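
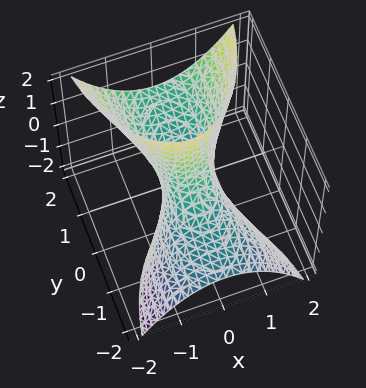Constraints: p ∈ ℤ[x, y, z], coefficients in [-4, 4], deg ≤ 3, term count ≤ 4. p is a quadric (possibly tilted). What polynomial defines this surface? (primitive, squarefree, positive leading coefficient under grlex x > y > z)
First, deg p = 2. A generic line meets the surface in up to 2 points.
Next, checking where it meets the axes: among the integer gridlines, it crosses the y-axis at y ∈ {-1, 1}; no z-intercept at any integer in the box.
Finally, together with the visible shape, these determine p as stated.

3*x^2 + y^2 - 3*y*z - 1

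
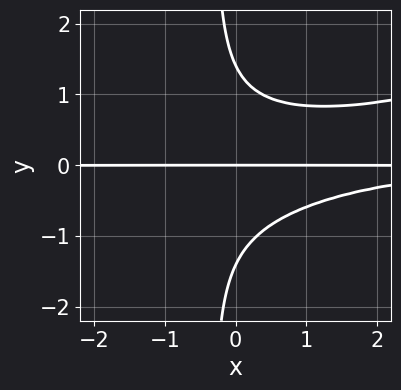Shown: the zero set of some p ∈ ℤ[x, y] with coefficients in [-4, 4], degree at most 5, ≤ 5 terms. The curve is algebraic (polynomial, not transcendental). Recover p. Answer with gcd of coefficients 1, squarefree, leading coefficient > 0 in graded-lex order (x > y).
x^2*y^2 - 3*x*y^3 - y^3 + 2*y

First, degree: a generic line meets the curve in up to 4 points, so deg p = 4.
Next, reading off the gridlines: it meets the y-axis at y = 0 (among the integer gridlines); every point of the x-axis in the box is on the curve.
Finally, putting this together gives p.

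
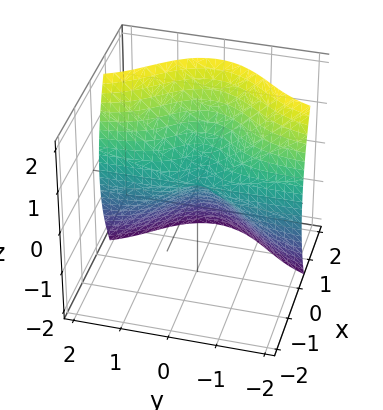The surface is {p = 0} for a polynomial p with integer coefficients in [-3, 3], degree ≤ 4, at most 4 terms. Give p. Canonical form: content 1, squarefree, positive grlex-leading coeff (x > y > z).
1. Degree: the shape is more complex than any degree-2 surface, so deg p = 3.
2. Reading off the gridlines: one z-axis crossing is at z = 0; one x-axis crossing is at x = 0; the visible y-axis segment lies entirely on the surface.
3. These observations pin down the coefficients.

x^3 + 2*x*y^2 - z^2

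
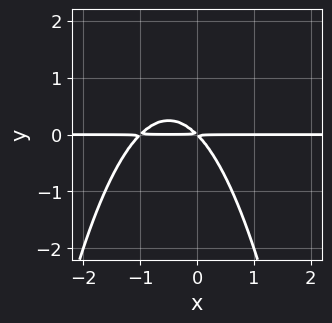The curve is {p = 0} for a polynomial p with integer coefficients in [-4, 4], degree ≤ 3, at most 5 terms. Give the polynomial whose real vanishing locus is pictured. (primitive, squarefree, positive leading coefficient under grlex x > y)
First, deg p = 3. A generic line meets the curve in up to 3 points.
Next, reading off the gridlines: every point of the x-axis in the box is on the curve.
Finally, together with the visible shape, these determine p as stated.

x^2*y + x*y + y^2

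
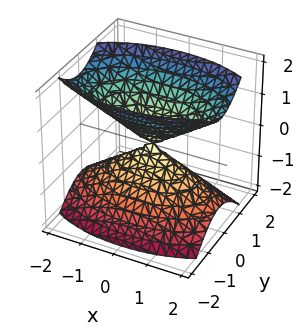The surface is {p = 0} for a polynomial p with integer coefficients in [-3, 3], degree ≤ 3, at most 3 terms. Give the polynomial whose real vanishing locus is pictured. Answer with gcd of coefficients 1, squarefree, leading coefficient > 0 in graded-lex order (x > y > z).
x^2 + 3*y^2 - 2*z^2

I count 2 distinct pieces.
Degree: two nappes meeting at a single point; a quadric, so deg p = 2.
Symmetries: mirror symmetry x ↦ −x ⇒ only even powers of x; the y ↦ −y reflection is a symmetry, so y appears only in even powers; it's symmetric under z → −z, forcing even powers of z.
Against the integer gridlines: it crosses the y-axis at the gridline y = 0; one x-axis crossing is at x = 0.
Putting this together gives p.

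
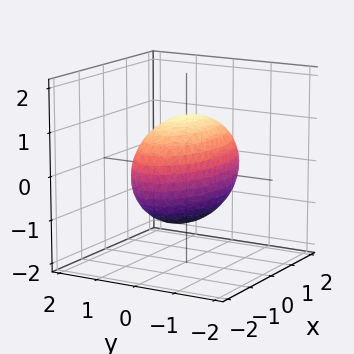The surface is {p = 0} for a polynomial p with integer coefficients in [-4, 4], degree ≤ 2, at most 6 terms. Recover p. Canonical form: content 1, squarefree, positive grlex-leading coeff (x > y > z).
x^2 + 3*y^2 + 2*z^2 - 3

1. The degree is 2 — bounded and convex; a quadric.
2. Symmetries: mirror symmetry z ↦ −z ⇒ only even powers of z; it's symmetric under x → −x, forcing even powers of x; the y ↦ −y reflection is a symmetry, so y appears only in even powers.
3. Against the integer gridlines: the y-axis gridline crossings are at y ∈ {-1, 1}.
4. These observations pin down the coefficients.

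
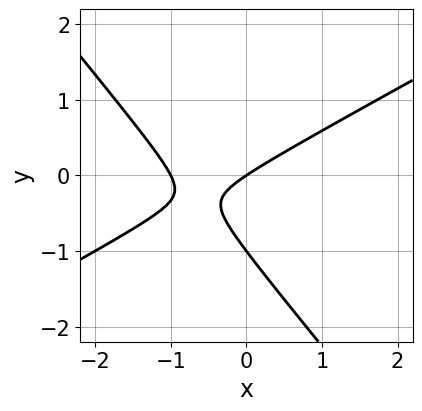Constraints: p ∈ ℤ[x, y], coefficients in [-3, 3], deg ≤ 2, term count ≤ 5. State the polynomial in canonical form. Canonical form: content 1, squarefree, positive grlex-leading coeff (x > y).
2*x^2 - 2*x*y - 3*y^2 + 2*x - 3*y

The degree is 2 — no degree-1 curve has this shape.
Against the integer gridlines: among the integer gridlines, it crosses the x-axis at x ∈ {-1, 0}; the y-axis gridline crossings are at y ∈ {-1, 0}.
Solving for integer coefficients yields p as stated.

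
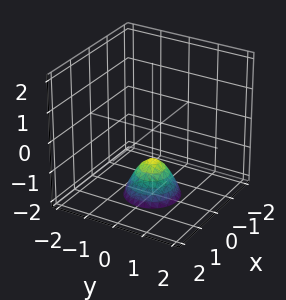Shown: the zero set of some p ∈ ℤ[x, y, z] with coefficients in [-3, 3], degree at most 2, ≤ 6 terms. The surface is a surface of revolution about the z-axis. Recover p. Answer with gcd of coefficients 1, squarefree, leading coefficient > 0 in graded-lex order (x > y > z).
3*x^2 + 3*y^2 + 2*z + 2

(a) The degree is 2 — no degree-1 surface has this shape.
(b) Symmetry: every cross-section ⟂ z is a circle, so x, y appear only via x² + y².
(c) From the axis intercepts and sections: a circular section at z = -2 has radius between 0 and 1; it misses every integer gridline on the y-axis; the surface avoids every integer x-axis point in the box; one z-axis crossing is at z = -1.
(d) Solving for integer coefficients yields p as stated.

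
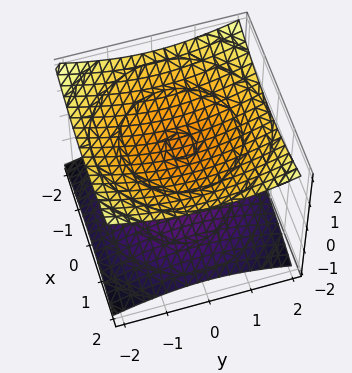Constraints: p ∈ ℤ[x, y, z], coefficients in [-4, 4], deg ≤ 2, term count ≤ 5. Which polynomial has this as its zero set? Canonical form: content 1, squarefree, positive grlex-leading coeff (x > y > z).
x^2 + y^2 - 3*z^2 + 3

1. The picture has 2 separate pieces.
2. deg p = 2.
3. Symmetries: the surface is invariant under rotation about z: p = q(x² + y², z); the z ↦ −z reflection is a symmetry, so z appears only in even powers.
4. Observable constraints: the z-axis gridline crossings are at z ∈ {-1, 1}; no x-intercept at any integer in the box.
5. Solving for integer coefficients yields p as stated.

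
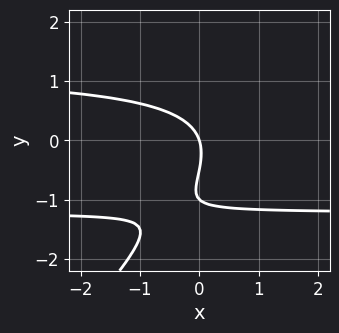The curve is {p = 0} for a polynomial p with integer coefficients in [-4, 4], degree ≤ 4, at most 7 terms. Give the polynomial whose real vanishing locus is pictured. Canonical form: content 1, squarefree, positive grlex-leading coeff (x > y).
2*x*y^2 - 2*y^3 - 3*y^2 - 3*x - y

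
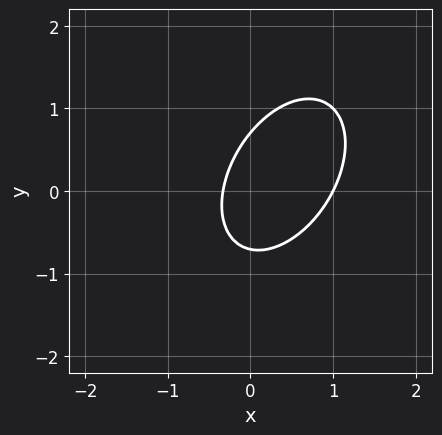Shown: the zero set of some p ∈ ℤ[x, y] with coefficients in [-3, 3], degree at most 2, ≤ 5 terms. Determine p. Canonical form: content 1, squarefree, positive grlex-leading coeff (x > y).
(a) deg p = 2. The shape is more complex than any degree-1 curve.
(b) Checking where it meets the axes: one x-axis crossing is at x = 1.
(c) The integer polynomial consistent with all of this is the stated p.

3*x^2 - 2*x*y + 2*y^2 - 2*x - 1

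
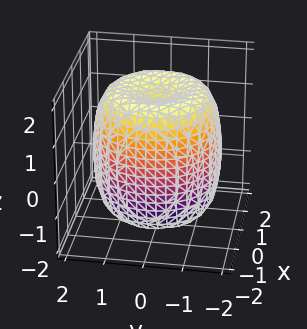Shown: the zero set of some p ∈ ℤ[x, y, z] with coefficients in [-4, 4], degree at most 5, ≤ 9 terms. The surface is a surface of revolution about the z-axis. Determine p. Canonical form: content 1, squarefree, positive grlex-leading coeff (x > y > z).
x^4 + 2*x^2*y^2 + y^4 - 2*x^2 - 2*y^2 + z^2 - 2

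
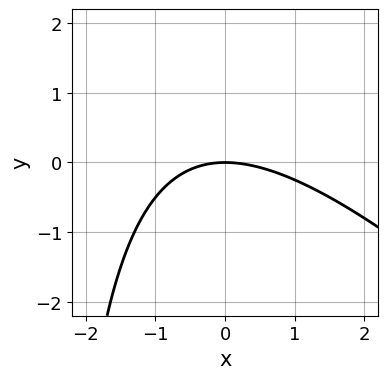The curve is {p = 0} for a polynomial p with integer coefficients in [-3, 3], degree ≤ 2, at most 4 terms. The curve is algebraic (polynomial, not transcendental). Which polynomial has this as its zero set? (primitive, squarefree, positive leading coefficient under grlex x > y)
(a) deg p = 2. No degree-1 curve has this shape.
(b) Reading off the gridlines: it crosses the x-axis at the gridline x = 0; one y-axis crossing is at y = 0.
(c) Putting this together gives p.

x^2 + x*y + 3*y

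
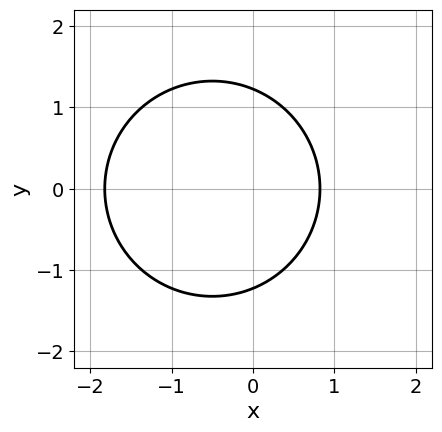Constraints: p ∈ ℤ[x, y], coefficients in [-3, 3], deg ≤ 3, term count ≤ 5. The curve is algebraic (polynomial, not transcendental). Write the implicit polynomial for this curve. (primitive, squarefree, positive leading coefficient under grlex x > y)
2*x^2 + 2*y^2 + 2*x - 3

First, deg p = 2. The shape is more complex than any degree-1 curve.
Next, symmetries: the y ↦ −y reflection is a symmetry, so y appears only in even powers.
Finally, these observations pin down the coefficients.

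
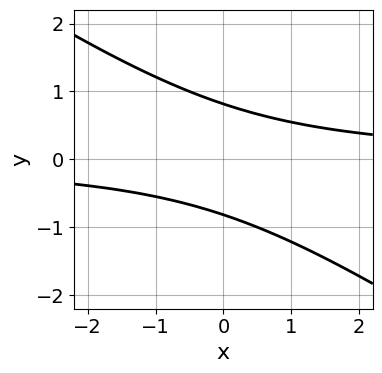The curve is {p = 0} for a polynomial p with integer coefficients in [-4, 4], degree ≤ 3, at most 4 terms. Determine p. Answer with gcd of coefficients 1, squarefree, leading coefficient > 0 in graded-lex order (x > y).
2*x*y + 3*y^2 - 2

The degree is 2 — the shape is more complex than any degree-1 curve.
From the visible intercepts: it misses every integer gridline on the x-axis.
Assembling these constraints gives the stated polynomial.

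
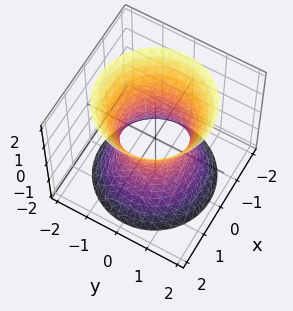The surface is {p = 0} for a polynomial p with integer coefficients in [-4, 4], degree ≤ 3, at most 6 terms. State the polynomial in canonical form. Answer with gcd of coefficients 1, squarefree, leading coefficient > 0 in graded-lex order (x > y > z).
2*x^2 + 2*y^2 - z^2 - 2

(a) deg p = 2. One connected sheet with a waist; a quadric.
(b) Symmetries: rotational symmetry about the z-axis ⇒ p depends on x, y only through x² + y²; it's symmetric under z → −z, forcing even powers of z.
(c) Against the integer gridlines: it misses every integer gridline on the z-axis; the y-axis gridline crossings are at y ∈ {-1, 1}; a circular section at z = 1 has radius between 1 and 2.
(d) Matching integer coefficients to the picture gives p. Check: (-1, 0, 0) on the x-axis lies on the surface, and p(-1, 0, 0) = 0. ✓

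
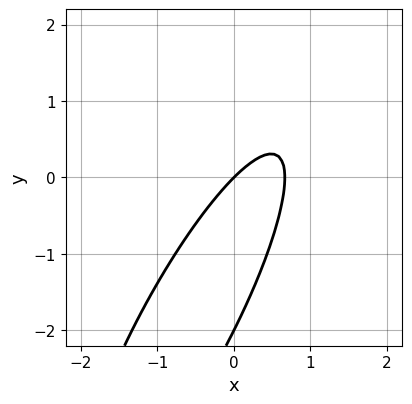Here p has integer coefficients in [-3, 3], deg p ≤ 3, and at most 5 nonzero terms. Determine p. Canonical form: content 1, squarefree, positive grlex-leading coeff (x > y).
deg p = 2. No degree-1 curve has this shape.
From the axis intercepts and sections: among the integer gridlines, it crosses the y-axis at y ∈ {-2, 0}; it crosses the x-axis at the gridline x = 0.
Fitting integer coefficients to these (and the overall shape) gives p.

3*x^2 - 3*x*y + y^2 - 2*x + 2*y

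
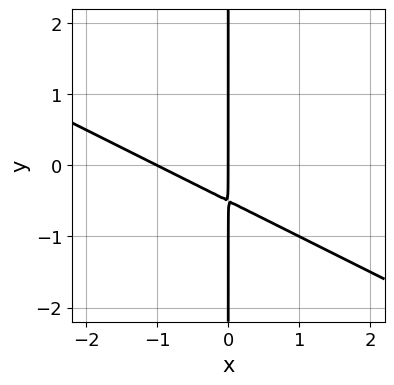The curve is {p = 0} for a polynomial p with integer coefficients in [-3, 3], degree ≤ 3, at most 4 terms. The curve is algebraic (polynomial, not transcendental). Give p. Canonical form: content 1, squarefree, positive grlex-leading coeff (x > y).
deg p = 2.
Checking where it meets the axes: every point of the y-axis in the box is on the curve; the x-axis gridline crossings are at x ∈ {-1, 0}.
Fitting integer coefficients to these (and the overall shape) gives p.

x^2 + 2*x*y + x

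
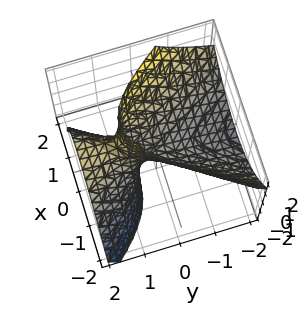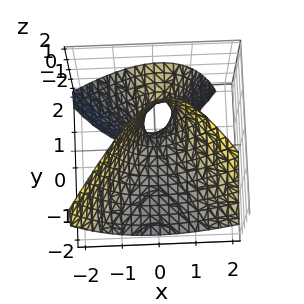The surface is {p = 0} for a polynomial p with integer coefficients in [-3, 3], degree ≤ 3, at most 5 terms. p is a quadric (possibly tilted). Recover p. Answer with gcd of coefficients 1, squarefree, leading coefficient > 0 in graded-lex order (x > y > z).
deg p = 2.
Observable constraints: it meets the z-axis at z = 0 (among the integer gridlines); it crosses the x-axis at the gridline x = 0; one y-axis crossing is at y = 0.
Fitting integer coefficients to these (and the overall shape) gives p.

3*x^2 - x*z - y^2 + 3*y*z - 2*z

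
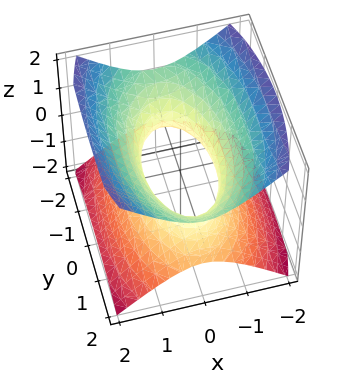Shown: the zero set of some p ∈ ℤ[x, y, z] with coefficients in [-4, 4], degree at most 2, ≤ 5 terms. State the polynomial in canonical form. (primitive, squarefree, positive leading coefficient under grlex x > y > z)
First, deg p = 2. An hourglass — one-sheet hyperboloid; a quadric.
Then, symmetries: the y ↦ −y reflection is a symmetry, so y appears only in even powers; it's symmetric under z → −z, forcing even powers of z; mirror symmetry x ↦ −x ⇒ only even powers of x.
Then, reading off the gridlines: the surface avoids every integer z-axis point in the box.
Finally, these observations pin down the coefficients.

3*x^2 + y^2 - 3*z^2 - 2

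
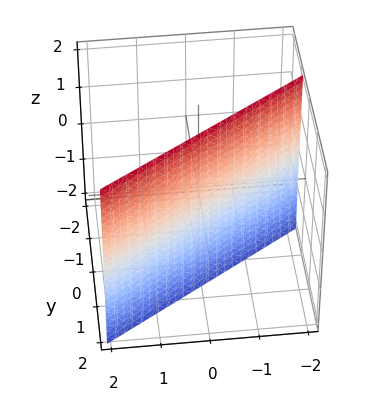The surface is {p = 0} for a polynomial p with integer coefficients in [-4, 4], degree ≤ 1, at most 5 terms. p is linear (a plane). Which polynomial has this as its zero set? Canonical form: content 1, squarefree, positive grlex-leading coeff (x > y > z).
(a) Degree: the surface is flat (a plane), so deg p = 1.
(b) Against the integer gridlines: the surface avoids every integer z-axis point in the box; it meets the x-axis at x = -1 (among the integer gridlines).
(c) Assembling these constraints gives the stated polynomial.

2*x - 3*y + 2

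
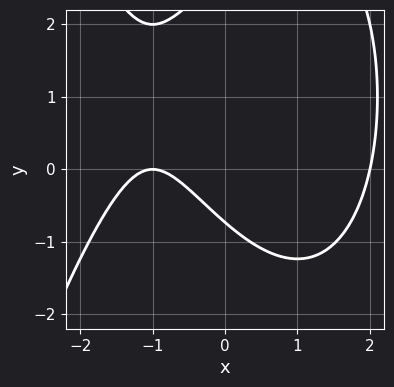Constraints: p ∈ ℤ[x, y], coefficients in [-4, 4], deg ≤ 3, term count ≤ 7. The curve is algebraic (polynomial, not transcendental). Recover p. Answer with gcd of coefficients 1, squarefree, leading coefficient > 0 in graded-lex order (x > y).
1. The degree is 3 — no degree-2 curve has this shape.
2. From the visible intercepts: among the integer gridlines, it crosses the x-axis at x ∈ {-1, 2}.
3. Fitting integer coefficients to these (and the overall shape) gives p.

x^3 + y^2 - 3*x - 2*y - 2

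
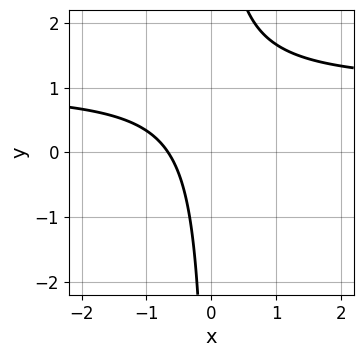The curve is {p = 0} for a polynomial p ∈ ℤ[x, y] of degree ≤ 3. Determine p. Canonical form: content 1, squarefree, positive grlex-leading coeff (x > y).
deg p = 2.
From the axis intercepts and sections: it misses every integer gridline on the y-axis.
Fitting integer coefficients to these (and the overall shape) gives p.

3*x*y - 3*x - 2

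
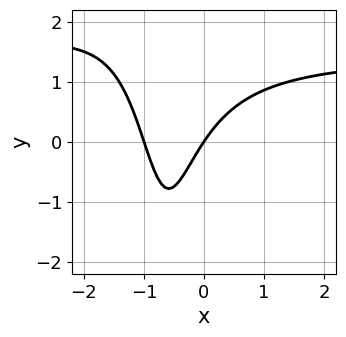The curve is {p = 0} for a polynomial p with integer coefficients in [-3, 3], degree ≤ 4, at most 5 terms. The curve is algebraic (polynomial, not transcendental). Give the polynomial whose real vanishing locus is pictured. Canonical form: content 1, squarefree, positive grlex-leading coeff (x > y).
1. The degree is 3 — the shape is more complex than any degree-2 curve.
2. Reading off the gridlines: one y-axis crossing is at y = 0; the x-axis gridline crossings are at x ∈ {-1, 0}.
3. Solving for integer coefficients yields p as stated.

2*x^2*y - 3*x^2 + 3*x*y - 3*x + 2*y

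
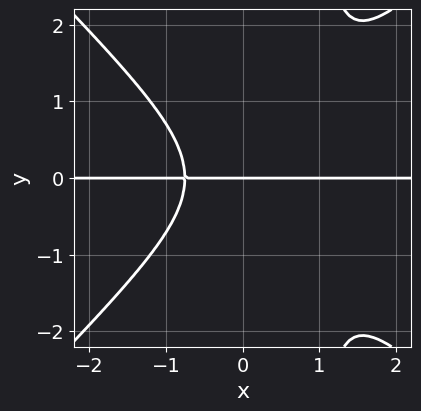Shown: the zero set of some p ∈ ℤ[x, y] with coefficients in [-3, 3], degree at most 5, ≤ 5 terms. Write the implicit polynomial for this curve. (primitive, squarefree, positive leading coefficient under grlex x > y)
x^3*y - x*y^3 - x^2*y + y^3 + y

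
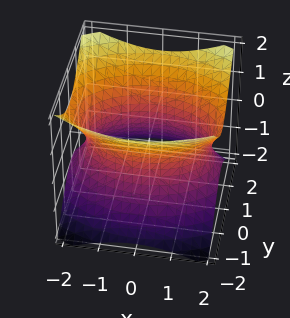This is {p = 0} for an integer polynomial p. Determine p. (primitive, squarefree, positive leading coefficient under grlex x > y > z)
x^2 + 2*y^2 - 2*z^2 - 3

The degree is 2 — one connected sheet with a waist; a quadric.
Symmetries: the z ↦ −z reflection is a symmetry, so z appears only in even powers; the x ↦ −x reflection is a symmetry, so x appears only in even powers; it's symmetric under y → −y, forcing even powers of y.
From the visible intercepts: the surface avoids every integer z-axis point in the box.
Solving for integer coefficients yields p as stated.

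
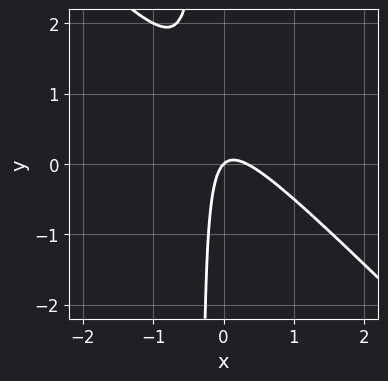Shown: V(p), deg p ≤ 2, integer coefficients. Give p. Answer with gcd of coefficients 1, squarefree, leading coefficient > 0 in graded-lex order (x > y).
(a) Degree: a generic line meets the curve in up to 2 points, so deg p = 2.
(b) From the visible intercepts: it meets the x-axis at x = 0 (among the integer gridlines); one y-axis crossing is at y = 0.
(c) Solving for integer coefficients yields p as stated.

3*x^2 + 3*x*y - x + y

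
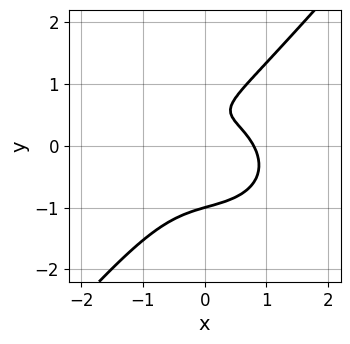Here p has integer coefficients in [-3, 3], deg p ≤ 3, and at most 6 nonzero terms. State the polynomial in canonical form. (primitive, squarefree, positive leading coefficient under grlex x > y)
deg p = 3. No degree-2 curve has this shape.
Observable constraints: one y-axis crossing is at y = -1.
Putting this together gives p.

2*x^3 + 2*x*y^2 - 3*y^3 + 2*y - 1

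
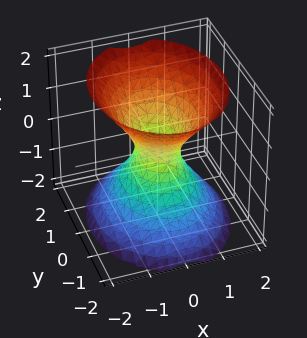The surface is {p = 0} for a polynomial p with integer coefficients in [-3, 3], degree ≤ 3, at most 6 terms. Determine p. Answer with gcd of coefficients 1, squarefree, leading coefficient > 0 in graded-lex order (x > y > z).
(a) Degree: an hourglass — one-sheet hyperboloid; a quadric, so deg p = 2.
(b) Symmetries: it's symmetric under y → −y, forcing even powers of y; it's symmetric under z → −z, forcing even powers of z; the x ↦ −x reflection is a symmetry, so x appears only in even powers.
(c) Checking where it meets the axes: no z-intercept at any integer in the box.
(d) Fitting integer coefficients to these (and the overall shape) gives p.

3*x^2 + 2*y^2 - 2*z^2 - 1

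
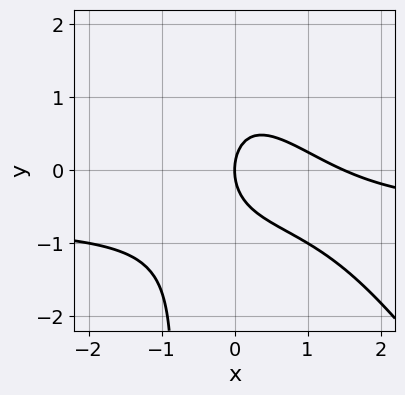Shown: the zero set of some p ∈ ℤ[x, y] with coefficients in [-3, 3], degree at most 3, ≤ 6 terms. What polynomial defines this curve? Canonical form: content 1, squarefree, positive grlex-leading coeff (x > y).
3*x^2*y + 2*x*y^2 + 2*x^2 + 2*y^2 - 3*x

1. deg p = 3. A generic line meets the curve in up to 3 points.
2. Observable constraints: one y-axis crossing is at y = 0; it crosses the x-axis at the gridline x = 0.
3. Assembling these constraints gives the stated polynomial.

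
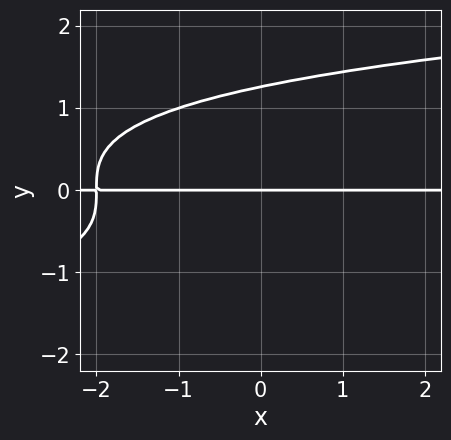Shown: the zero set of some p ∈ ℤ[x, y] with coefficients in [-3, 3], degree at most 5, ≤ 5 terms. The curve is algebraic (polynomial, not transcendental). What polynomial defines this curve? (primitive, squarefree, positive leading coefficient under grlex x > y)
1. Degree: a generic line meets the curve in up to 4 points, so deg p = 4.
2. Checking where it meets the axes: every point of the x-axis in the box is on the curve; one y-axis crossing is at y = 0.
3. Matching integer coefficients to the picture gives p.

y^4 - x*y - 2*y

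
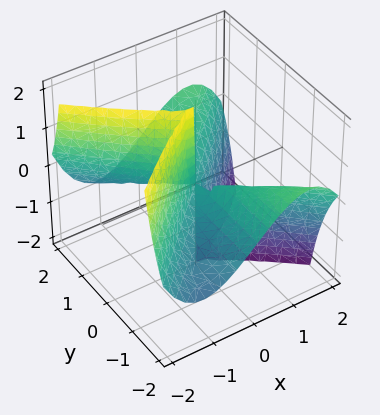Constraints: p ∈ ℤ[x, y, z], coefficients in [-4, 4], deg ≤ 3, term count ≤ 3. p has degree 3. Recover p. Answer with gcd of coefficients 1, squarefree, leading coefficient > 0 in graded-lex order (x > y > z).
(a) The degree is 3 — no degree-2 surface has this shape.
(b) From the axis intercepts and sections: the visible z-axis segment lies entirely on the surface; every point of the y-axis in the box is on the surface; one x-axis crossing is at x = 0.
(c) Solving for integer coefficients yields p as stated.

x^3 - x*y^2 + y^2*z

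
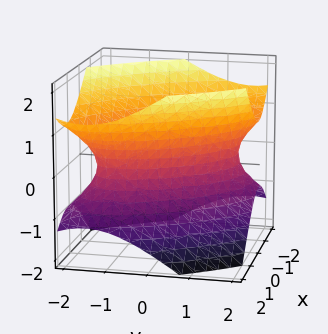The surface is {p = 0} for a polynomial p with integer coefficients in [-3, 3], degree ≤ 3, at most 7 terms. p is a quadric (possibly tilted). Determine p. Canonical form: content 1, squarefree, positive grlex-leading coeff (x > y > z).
3*x^2 + 3*x*y + 2*y^2 - 3*z^2 - 3

deg p = 2. No degree-1 surface has this shape.
Against the integer gridlines: the surface avoids every integer z-axis point in the box; the x-axis gridline crossings are at x ∈ {-1, 1}.
The integer polynomial consistent with all of this is the stated p.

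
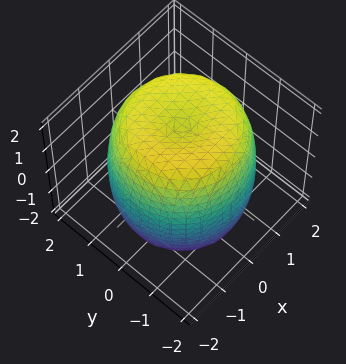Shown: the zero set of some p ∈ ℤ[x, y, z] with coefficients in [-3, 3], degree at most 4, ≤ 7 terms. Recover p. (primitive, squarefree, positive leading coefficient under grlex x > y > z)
1. Degree: no degree-3 surface has this shape, so deg p = 4.
2. Symmetries: rotational symmetry about the z-axis ⇒ p depends on x, y only through x² + y².
3. Checking where it meets the axes: a circular section at z = 1 has radius between 1 and 2.
4. These observations pin down the coefficients.

x^4 + 2*x^2*y^2 + y^4 - 2*x^2 - 2*y^2 + z^2 - 3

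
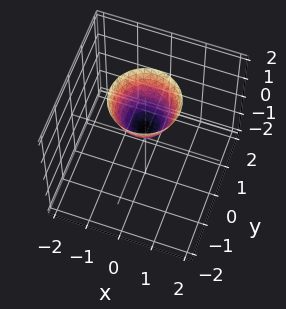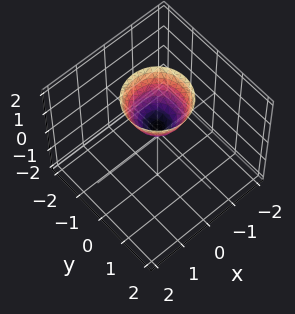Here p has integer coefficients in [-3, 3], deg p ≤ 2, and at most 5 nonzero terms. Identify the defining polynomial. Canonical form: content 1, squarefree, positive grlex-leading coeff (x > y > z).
(a) deg p = 2. The shape is more complex than any degree-1 surface.
(b) Symmetry: every cross-section ⟂ z is a circle, so x, y appear only via x² + y².
(c) From the axis intercepts and sections: a circular section at z = 1 has radius between 0 and 1; no y-intercept at any integer in the box; it misses every integer gridline on the x-axis.
(d) Fitting integer coefficients to these (and the overall shape) gives p.

3*x^2 + 3*y^2 - 2*z + 1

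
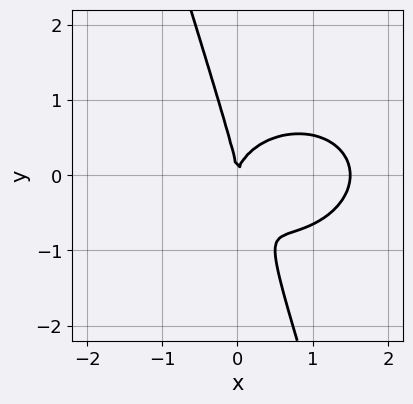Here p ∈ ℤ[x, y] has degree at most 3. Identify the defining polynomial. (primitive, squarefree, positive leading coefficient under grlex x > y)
1. deg p = 3.
2. From the axis intercepts and sections: it crosses the y-axis at the gridline y = 0; it meets the x-axis at x = 0 (among the integer gridlines).
3. Fitting integer coefficients to these (and the overall shape) gives p.

2*x^3 + 3*x*y^2 + y^3 - 3*x^2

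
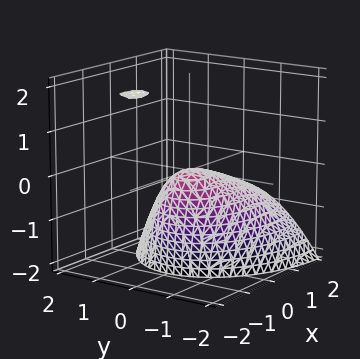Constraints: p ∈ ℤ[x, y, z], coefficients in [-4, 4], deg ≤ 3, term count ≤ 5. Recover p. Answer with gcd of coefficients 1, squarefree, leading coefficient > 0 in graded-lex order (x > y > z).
x^2 + 2*x*z + 2*y^2 + 2*z

1. Degree: the shape is more complex than any degree-1 surface, so deg p = 2.
2. From the axis intercepts and sections: it meets the y-axis at y = 0 (among the integer gridlines); it meets the z-axis at z = 0 (among the integer gridlines); one x-axis crossing is at x = 0.
3. Matching integer coefficients to the picture gives p.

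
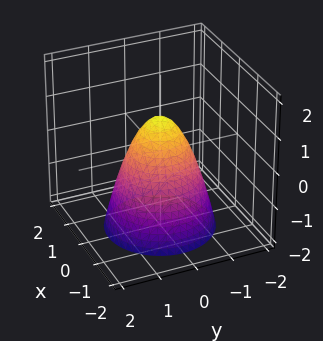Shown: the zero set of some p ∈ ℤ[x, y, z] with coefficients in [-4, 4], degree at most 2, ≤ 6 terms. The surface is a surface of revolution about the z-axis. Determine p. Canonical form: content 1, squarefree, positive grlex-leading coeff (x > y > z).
3*x^2 + 3*y^2 + 2*z - 2

1. deg p = 2. No degree-1 surface has this shape.
2. By symmetry, every cross-section ⟂ z is a circle, so x, y appear only via x² + y².
3. Observable constraints: a circular section at z = -1 has radius between 1 and 2; it meets the z-axis at z = 1 (among the integer gridlines).
4. Together with the visible shape, these determine p as stated.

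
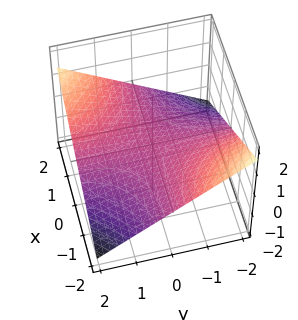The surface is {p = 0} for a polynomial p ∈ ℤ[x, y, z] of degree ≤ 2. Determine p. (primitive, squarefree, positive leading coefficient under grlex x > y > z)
First, deg p = 2. A hyperbolic paraboloid; a quadric.
Next, checking where it meets the axes: every point of the y-axis in the box is on the surface; one z-axis crossing is at z = 0.
Finally, putting this together gives p. Check: (2, 0, 0) on the x-axis lies on the surface, and p(2, 0, 0) = 0. ✓

x*y - 3*z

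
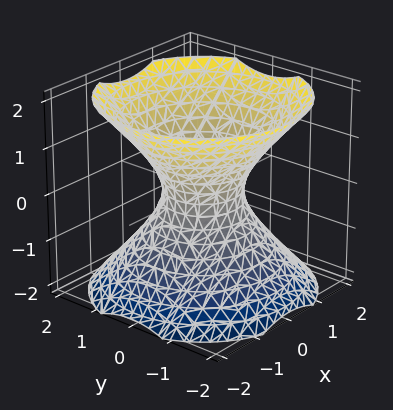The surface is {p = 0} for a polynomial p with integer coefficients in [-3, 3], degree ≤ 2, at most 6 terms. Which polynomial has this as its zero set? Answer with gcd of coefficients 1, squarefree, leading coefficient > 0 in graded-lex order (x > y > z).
3*x^2 + 3*y^2 - 3*z^2 - 2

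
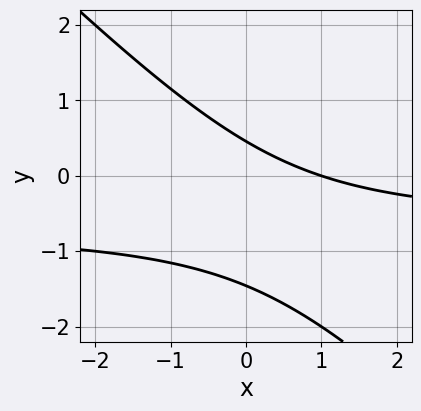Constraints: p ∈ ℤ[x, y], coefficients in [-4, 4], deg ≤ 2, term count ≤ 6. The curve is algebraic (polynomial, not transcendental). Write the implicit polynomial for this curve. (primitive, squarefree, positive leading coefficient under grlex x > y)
deg p = 2.
From the axis intercepts and sections: one x-axis crossing is at x = 1.
Matching integer coefficients to the picture gives p.

3*x*y + 3*y^2 + 2*x + 3*y - 2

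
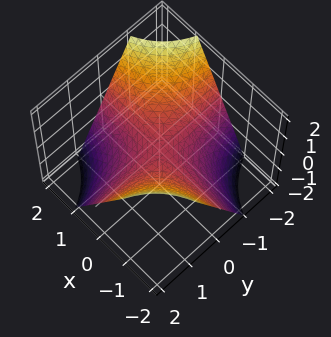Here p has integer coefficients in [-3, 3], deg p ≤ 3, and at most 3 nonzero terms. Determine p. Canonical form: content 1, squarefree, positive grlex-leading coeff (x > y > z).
First, degree: a saddle surface; a quadric, so deg p = 2.
Next, observable constraints: every point of the y-axis in the box is on the surface; every point of the x-axis in the box is on the surface; it meets the z-axis at z = 0 (among the integer gridlines).
Finally, putting this together gives p.

x*y + z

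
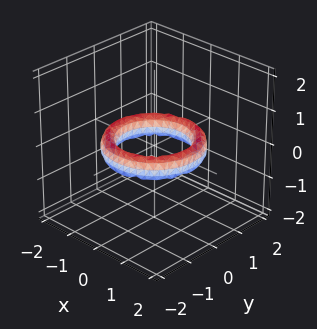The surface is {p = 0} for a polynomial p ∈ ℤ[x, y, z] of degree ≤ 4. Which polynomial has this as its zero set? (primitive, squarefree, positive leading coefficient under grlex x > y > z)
x^4 + 2*x^2*y^2 + y^4 - 3*x^2 - 3*y^2 + 2*z^2 + 2

The degree is 4 — a generic line meets the surface in up to 4 points.
Symmetries: rotational symmetry about the z-axis ⇒ p depends on x, y only through x² + y².
Observable constraints: the x-axis gridline crossings are at x ∈ {-1, 1}; the y-axis gridline crossings are at y ∈ {-1, 1}.
Fitting integer coefficients to these (and the overall shape) gives p.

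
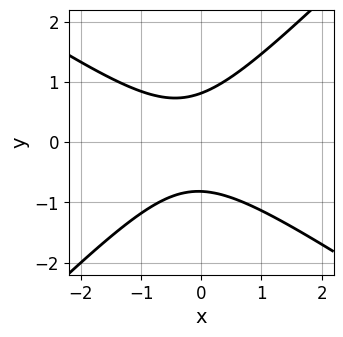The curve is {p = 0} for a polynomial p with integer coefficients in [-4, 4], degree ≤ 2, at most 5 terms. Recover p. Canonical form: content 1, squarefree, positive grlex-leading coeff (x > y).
First, deg p = 2.
Then, from the axis intercepts and sections: the curve avoids every integer x-axis point in the box.
Finally, solving for integer coefficients yields p as stated.

2*x^2 + x*y - 3*y^2 + x + 2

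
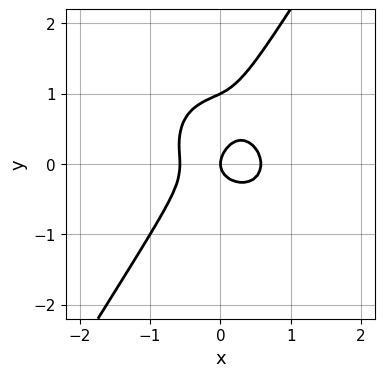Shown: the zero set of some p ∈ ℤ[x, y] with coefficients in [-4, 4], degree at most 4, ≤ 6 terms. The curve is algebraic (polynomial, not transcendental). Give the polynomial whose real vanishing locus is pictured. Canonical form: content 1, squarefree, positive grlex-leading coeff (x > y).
3*x^3 + 2*x*y^2 - 2*y^3 + 2*y^2 - x

(a) deg p = 3. No degree-2 curve has this shape.
(b) From the axis intercepts and sections: one x-axis crossing is at x = 0; among the integer gridlines, it crosses the y-axis at y ∈ {0, 1}.
(c) Matching integer coefficients to the picture gives p.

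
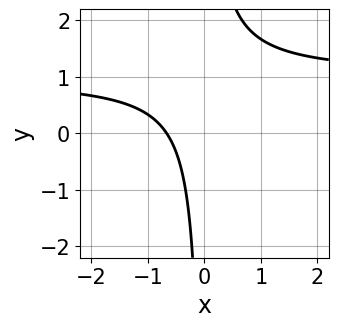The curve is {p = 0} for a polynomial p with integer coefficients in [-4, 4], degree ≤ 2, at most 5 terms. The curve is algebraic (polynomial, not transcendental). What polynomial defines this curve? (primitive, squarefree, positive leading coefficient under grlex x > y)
(a) The degree is 2 — no degree-1 curve has this shape.
(b) Against the integer gridlines: no y-intercept at any integer in the box.
(c) These observations pin down the coefficients.

3*x*y - 3*x - 2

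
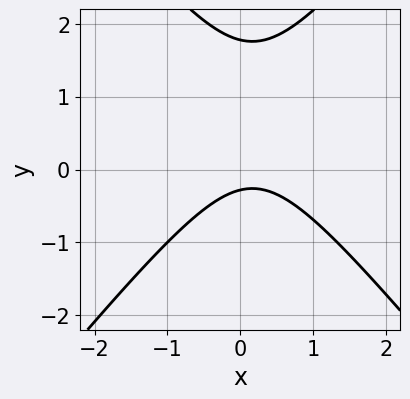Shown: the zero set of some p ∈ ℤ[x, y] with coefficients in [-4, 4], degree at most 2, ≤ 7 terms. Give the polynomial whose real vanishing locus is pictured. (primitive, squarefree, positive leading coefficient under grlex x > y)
3*x^2 - 2*y^2 - x + 3*y + 1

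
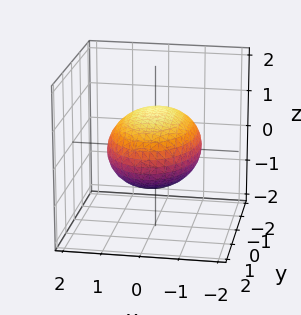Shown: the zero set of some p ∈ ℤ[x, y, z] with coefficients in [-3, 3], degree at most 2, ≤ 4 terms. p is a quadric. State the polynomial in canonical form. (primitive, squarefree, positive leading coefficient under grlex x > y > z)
2*x^2 + y^2 + 3*z^2 - 3

1. Degree: bounded and convex; a quadric, so deg p = 2.
2. Symmetries: it's symmetric under z → −z, forcing even powers of z; it's symmetric under x → −x, forcing even powers of x; mirror symmetry y ↦ −y ⇒ only even powers of y.
3. From the visible intercepts: among the integer gridlines, it crosses the z-axis at z ∈ {-1, 1}.
4. These observations pin down the coefficients.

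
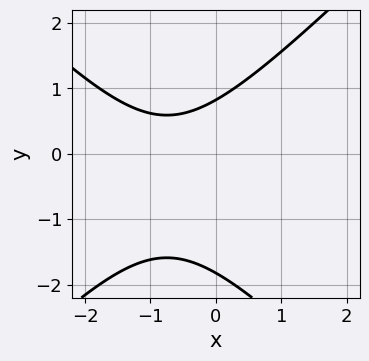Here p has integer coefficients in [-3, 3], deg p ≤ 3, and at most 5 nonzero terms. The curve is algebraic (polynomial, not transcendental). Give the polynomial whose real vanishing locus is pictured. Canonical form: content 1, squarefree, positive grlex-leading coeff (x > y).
2*x^2 - 2*y^2 + 3*x - 2*y + 3

(a) deg p = 2. A generic line meets the curve in up to 2 points.
(b) Against the integer gridlines: it misses every integer gridline on the x-axis.
(c) These observations pin down the coefficients.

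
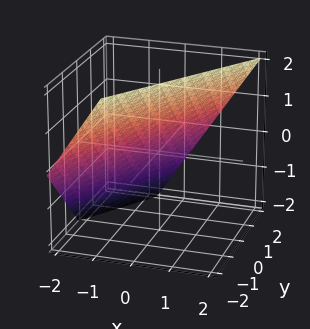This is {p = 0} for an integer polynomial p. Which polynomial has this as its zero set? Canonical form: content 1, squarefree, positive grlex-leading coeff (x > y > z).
3*x - 2*y - 2*z + 2

1. The degree is 1 — every cross-section is a straight line — this is a plane.
2. Against the integer gridlines: it meets the z-axis at z = 1 (among the integer gridlines); it meets the y-axis at y = 1 (among the integer gridlines).
3. Solving for integer coefficients yields p as stated.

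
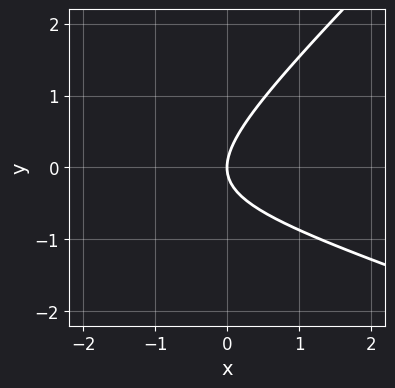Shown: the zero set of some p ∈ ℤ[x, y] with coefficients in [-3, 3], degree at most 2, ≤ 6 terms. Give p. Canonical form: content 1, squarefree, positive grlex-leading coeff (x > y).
(a) Degree: no degree-1 curve has this shape, so deg p = 2.
(b) Checking where it meets the axes: one x-axis crossing is at x = 0; one y-axis crossing is at y = 0.
(c) Solving for integer coefficients yields p as stated.

x^2 + 2*x*y - 3*y^2 + 3*x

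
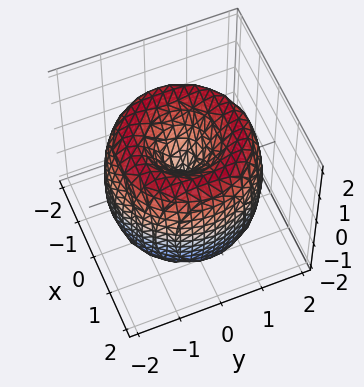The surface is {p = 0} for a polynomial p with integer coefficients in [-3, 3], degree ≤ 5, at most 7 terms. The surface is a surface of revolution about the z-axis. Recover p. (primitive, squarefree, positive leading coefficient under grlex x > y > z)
The degree is 4 — the shape is more complex than any degree-3 surface.
Symmetries: rotational symmetry about the z-axis ⇒ p depends on x, y only through x² + y².
From the visible intercepts: one z-axis crossing is at z = 0; it crosses the y-axis at the gridline y = 0.
Assembling these constraints gives the stated polynomial.

x^4 + 2*x^2*y^2 + y^4 - 3*x^2 - 3*y^2 + z^2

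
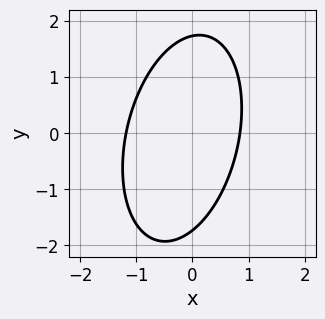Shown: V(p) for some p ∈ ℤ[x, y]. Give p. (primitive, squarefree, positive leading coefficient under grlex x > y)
(a) deg p = 2. No degree-1 curve has this shape.
(b) Putting this together gives p.

3*x^2 - x*y + y^2 + x - 3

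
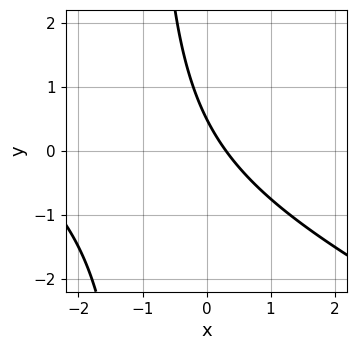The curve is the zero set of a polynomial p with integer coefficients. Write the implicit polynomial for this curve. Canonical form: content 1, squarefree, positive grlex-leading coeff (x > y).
x^2 + 2*x*y + 3*x + 2*y - 1

Degree: no degree-1 curve has this shape, so deg p = 2.
Solving for integer coefficients yields p as stated.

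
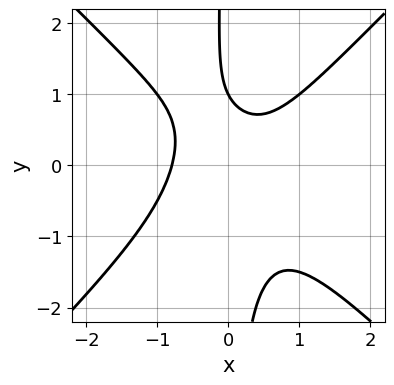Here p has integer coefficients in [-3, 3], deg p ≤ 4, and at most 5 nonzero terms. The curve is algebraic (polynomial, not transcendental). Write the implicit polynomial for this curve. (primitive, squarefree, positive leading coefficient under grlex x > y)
1. deg p = 3. No degree-2 curve has this shape.
2. From the visible intercepts: it meets the y-axis at y = 1 (among the integer gridlines).
3. Together with the visible shape, these determine p as stated.

2*x^3 - 2*x*y^2 - y + 1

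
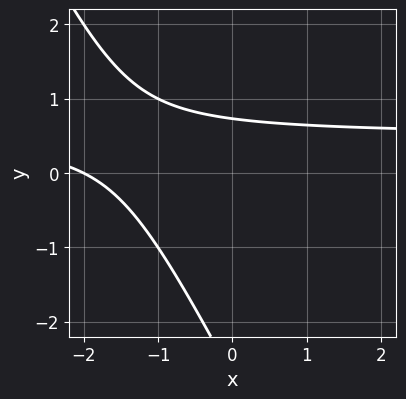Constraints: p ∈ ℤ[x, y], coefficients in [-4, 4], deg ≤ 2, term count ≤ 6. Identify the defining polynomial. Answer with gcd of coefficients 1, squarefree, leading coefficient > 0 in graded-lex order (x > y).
First, deg p = 2. A generic line meets the curve in up to 2 points.
Next, against the integer gridlines: one x-axis crossing is at x = -2.
Finally, fitting integer coefficients to these (and the overall shape) gives p.

2*x*y + y^2 - x + 2*y - 2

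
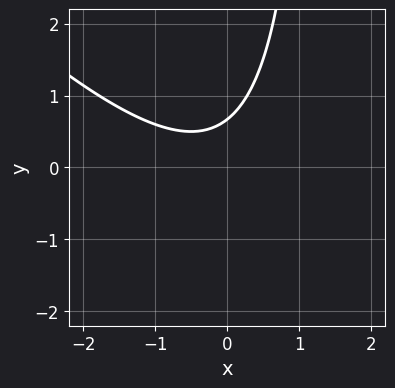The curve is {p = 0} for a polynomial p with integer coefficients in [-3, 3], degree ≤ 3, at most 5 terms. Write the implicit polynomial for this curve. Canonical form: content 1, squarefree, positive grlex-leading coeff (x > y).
2*x^2 + 2*x*y + x - 3*y + 2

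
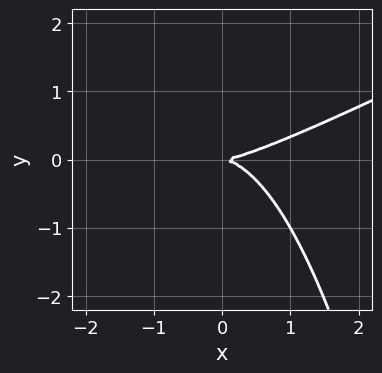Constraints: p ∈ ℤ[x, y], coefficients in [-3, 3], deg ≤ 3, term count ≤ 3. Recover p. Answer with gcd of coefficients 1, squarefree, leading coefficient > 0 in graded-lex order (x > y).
First, degree: the shape is more complex than any degree-2 curve, so deg p = 3.
Then, checking where it meets the axes: it crosses the x-axis at the gridline x = 0; it meets the y-axis at y = 0 (among the integer gridlines).
Finally, these observations pin down the coefficients.

x^3 - 2*x^2*y - 3*y^2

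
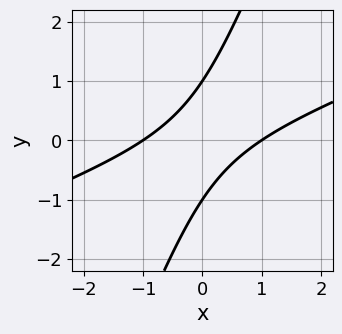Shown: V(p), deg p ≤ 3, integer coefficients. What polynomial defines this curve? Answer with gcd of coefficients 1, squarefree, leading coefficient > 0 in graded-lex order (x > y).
First, degree: the shape is more complex than any degree-1 curve, so deg p = 2.
Then, from the visible intercepts: the x-axis gridline crossings are at x ∈ {-1, 1}; among the integer gridlines, it crosses the y-axis at y ∈ {-1, 1}.
Finally, together with the visible shape, these determine p as stated.

x^2 - 3*x*y + y^2 - 1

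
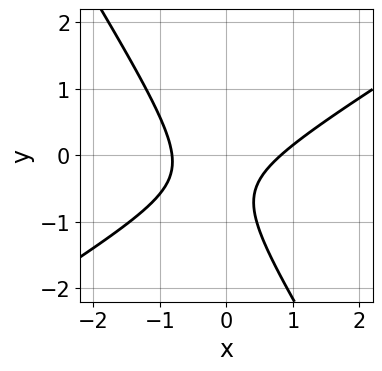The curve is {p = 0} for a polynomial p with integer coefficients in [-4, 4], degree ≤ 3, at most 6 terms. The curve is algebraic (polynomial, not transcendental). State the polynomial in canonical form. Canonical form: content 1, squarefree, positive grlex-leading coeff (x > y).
Degree: the shape is more complex than any degree-1 curve, so deg p = 2.
Observable constraints: no y-intercept at any integer in the box.
Putting this together gives p.

3*x^2 - 3*x*y - 3*y^2 - 3*y - 2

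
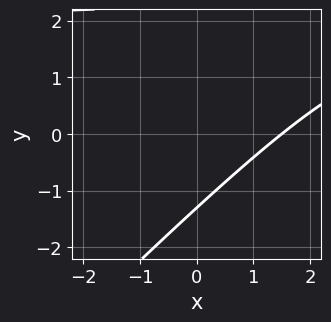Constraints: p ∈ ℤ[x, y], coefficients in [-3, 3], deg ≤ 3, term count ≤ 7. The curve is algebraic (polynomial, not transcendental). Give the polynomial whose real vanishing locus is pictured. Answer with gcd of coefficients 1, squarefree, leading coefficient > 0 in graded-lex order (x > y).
1. deg p = 2. The shape is more complex than any degree-1 curve.
2. Matching integer coefficients to the picture gives p.

x*y - y^2 - 2*x + y + 3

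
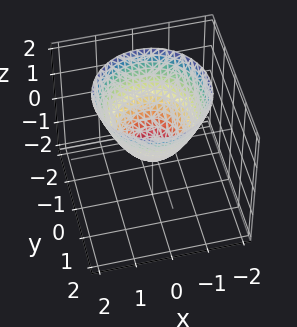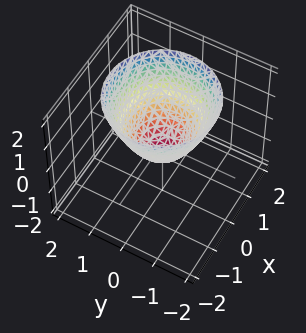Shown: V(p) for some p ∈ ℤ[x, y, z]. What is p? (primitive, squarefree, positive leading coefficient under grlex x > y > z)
(a) The degree is 2 — a generic line meets the surface in up to 2 points.
(b) Symmetry: the z-axis is an axis of rotation, so x and y enter only as x² + y².
(c) Observable constraints: a circular section at z = 0 has radius between 0 and 1.
(d) Matching integer coefficients to the picture gives p.

3*x^2 + 3*y^2 - 3*z - 1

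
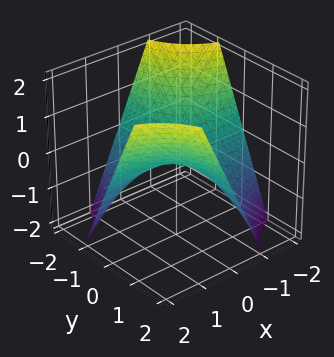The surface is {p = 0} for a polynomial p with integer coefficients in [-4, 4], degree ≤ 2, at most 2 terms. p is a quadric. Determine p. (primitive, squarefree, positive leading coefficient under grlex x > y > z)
x*y - z

First, the degree is 2 — a hyperbolic paraboloid; a quadric.
Then, reading off the gridlines: it crosses the z-axis at the gridline z = 0; every point of the x-axis in the box is on the surface; the visible y-axis segment lies entirely on the surface.
Finally, these observations pin down the coefficients.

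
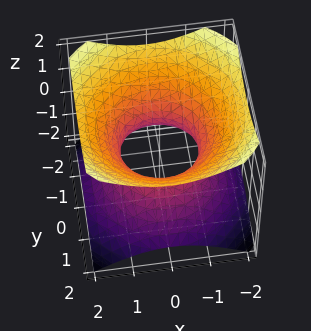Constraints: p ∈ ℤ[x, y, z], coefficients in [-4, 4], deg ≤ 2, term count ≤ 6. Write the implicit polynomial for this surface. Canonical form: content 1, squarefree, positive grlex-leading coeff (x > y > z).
(a) The degree is 2 — a generic line meets the surface in up to 2 points.
(b) Symmetries: the z-axis is an axis of rotation, so x and y enter only as x² + y².
(c) Against the integer gridlines: among the integer gridlines, it crosses the y-axis at y ∈ {-1, 1}; it misses every integer gridline on the z-axis; the x-axis gridline crossings are at x ∈ {-1, 1}; a circular section at z = -1 has radius between 1 and 2.
(d) Assembling these constraints gives the stated polynomial.

2*x^2 + 2*y^2 - 3*z^2 - 2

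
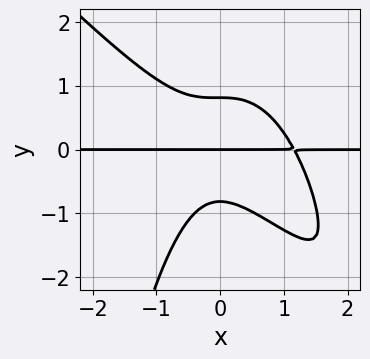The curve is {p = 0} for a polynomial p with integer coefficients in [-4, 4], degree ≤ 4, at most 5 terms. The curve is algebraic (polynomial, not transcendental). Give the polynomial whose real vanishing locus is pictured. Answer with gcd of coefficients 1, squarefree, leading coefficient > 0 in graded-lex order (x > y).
The degree is 4 — no degree-3 curve has this shape.
Checking where it meets the axes: one y-axis crossing is at y = 0; every point of the x-axis in the box is on the curve.
These observations pin down the coefficients.

3*x^3*y + 3*x^2*y^2 - 2*x^2*y + 3*y^3 - 2*y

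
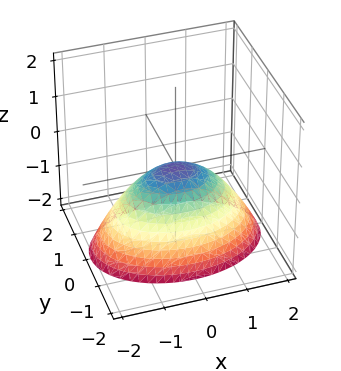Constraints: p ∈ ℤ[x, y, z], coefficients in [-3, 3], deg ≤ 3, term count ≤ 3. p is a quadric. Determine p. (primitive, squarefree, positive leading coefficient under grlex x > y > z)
First, the degree is 2 — a paraboloid; a quadric.
Next, symmetries: it's symmetric under y → −y, forcing even powers of y; mirror symmetry x ↦ −x ⇒ only even powers of x.
Then, reading off the gridlines: one y-axis crossing is at y = 0; one x-axis crossing is at x = 0.
Finally, putting this together gives p.

x^2 + 2*y^2 + 2*z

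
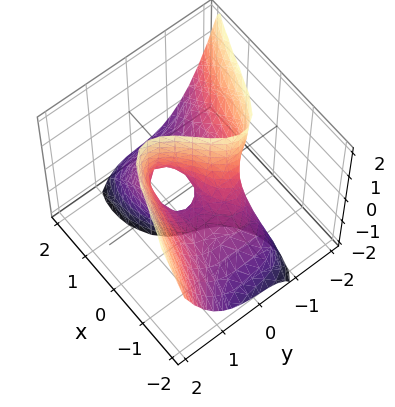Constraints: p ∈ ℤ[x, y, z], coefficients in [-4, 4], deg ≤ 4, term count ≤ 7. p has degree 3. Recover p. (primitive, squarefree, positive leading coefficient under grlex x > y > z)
x^3 + 3*y^3 + 3*x*z - 2*y*z - 2*y

1. The degree is 3 — no degree-2 surface has this shape.
2. Observable constraints: it meets the y-axis at y = 0 (among the integer gridlines); the visible z-axis segment lies entirely on the surface; it meets the x-axis at x = 0 (among the integer gridlines).
3. Fitting integer coefficients to these (and the overall shape) gives p.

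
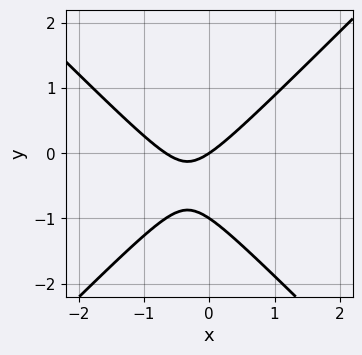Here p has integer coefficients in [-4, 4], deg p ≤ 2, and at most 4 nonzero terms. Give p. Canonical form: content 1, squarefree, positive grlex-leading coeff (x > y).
First, the degree is 2 — the shape is more complex than any degree-1 curve.
Next, reading off the gridlines: it crosses the x-axis at the gridline x = 0; the y-axis gridline crossings are at y ∈ {-1, 0}.
Finally, assembling these constraints gives the stated polynomial.

3*x^2 - 3*y^2 + 2*x - 3*y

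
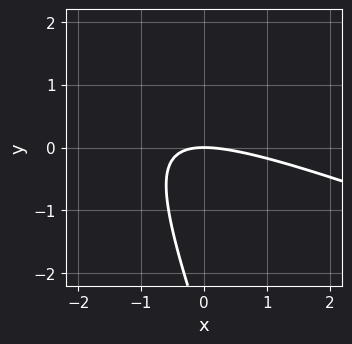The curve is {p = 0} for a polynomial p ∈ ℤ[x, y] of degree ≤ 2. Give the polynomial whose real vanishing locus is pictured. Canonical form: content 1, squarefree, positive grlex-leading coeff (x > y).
x^2 + 3*x*y + y^2 + 3*y

Degree: a generic line meets the curve in up to 2 points, so deg p = 2.
Against the integer gridlines: it meets the y-axis at y = 0 (among the integer gridlines); it crosses the x-axis at the gridline x = 0.
Fitting integer coefficients to these (and the overall shape) gives p.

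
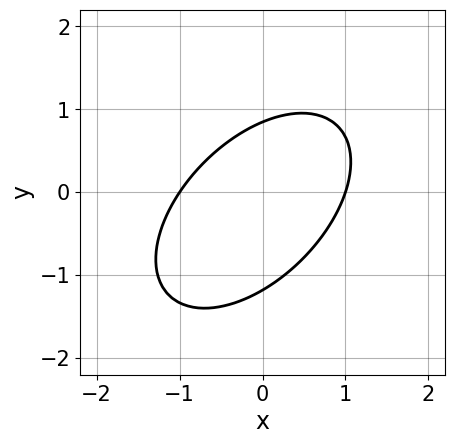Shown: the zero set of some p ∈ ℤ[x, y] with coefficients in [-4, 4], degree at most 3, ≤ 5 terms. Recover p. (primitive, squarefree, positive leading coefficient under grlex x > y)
3*x^2 - 3*x*y + 3*y^2 + y - 3

deg p = 2. No degree-1 curve has this shape.
Checking where it meets the axes: the x-axis gridline crossings are at x ∈ {-1, 1}.
Matching integer coefficients to the picture gives p.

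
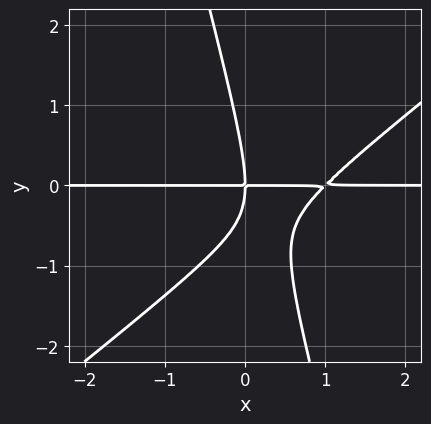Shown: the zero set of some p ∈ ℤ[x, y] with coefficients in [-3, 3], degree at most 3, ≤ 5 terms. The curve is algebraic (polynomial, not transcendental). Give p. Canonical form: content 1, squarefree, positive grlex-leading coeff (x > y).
1. deg p = 3.
2. Against the integer gridlines: it meets the y-axis at y = 0 (among the integer gridlines); the visible x-axis segment lies entirely on the curve.
3. Matching integer coefficients to the picture gives p.

3*x^2*y - 3*x*y^2 - y^3 - 3*x*y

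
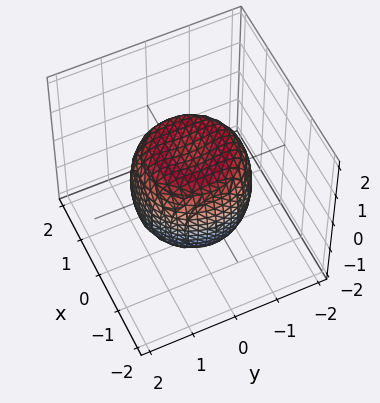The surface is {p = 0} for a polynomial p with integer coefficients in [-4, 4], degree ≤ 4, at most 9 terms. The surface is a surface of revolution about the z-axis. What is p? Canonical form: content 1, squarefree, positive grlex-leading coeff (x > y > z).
(a) Degree: no degree-3 surface has this shape, so deg p = 4.
(b) Symmetry: every cross-section ⟂ z is a circle, so x, y appear only via x² + y².
(c) Reading off the gridlines: a circular section at z = 0 has radius between 1 and 2; among the integer gridlines, it crosses the z-axis at z ∈ {-1, 1}.
(d) Putting this together gives p.

x^4 + 2*x^2*y^2 + y^4 - x^2 - y^2 + z^2 - 1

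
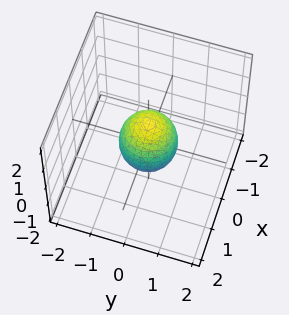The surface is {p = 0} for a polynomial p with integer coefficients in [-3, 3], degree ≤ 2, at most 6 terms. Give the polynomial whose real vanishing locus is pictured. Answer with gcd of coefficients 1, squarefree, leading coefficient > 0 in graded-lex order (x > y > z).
3*x^2 + 3*y^2 + 2*z^2 - 2

1. Degree: bounded and convex; a quadric, so deg p = 2.
2. Symmetries: mirror symmetry z ↦ −z ⇒ only even powers of z; rotational symmetry about the z-axis ⇒ p depends on x, y only through x² + y².
3. Checking where it meets the axes: a circular section at z = 0 has radius between 0 and 1; among the integer gridlines, it crosses the z-axis at z ∈ {-1, 1}.
4. The integer polynomial consistent with all of this is the stated p.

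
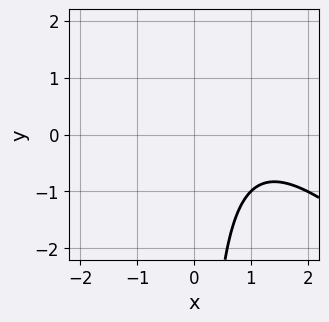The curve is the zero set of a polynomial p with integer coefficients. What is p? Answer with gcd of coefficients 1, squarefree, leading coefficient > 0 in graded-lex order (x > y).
First, degree: no degree-1 curve has this shape, so deg p = 2.
Then, checking where it meets the axes: the curve avoids every integer x-axis point in the box; the curve avoids every integer y-axis point in the box.
Finally, matching integer coefficients to the picture gives p.

x^2 + x*y - 2*x + 2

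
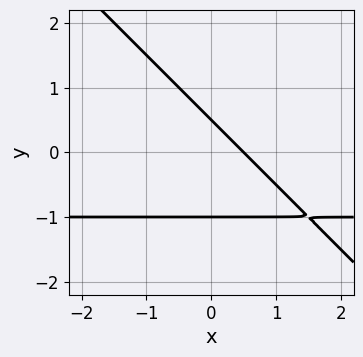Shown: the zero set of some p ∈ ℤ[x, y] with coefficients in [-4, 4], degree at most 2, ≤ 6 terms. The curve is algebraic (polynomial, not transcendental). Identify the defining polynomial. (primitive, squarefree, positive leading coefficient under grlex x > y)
2*x*y + 2*y^2 + 2*x + y - 1

First, degree: a generic line meets the curve in up to 2 points, so deg p = 2.
Then, against the integer gridlines: one y-axis crossing is at y = -1.
Finally, solving for integer coefficients yields p as stated.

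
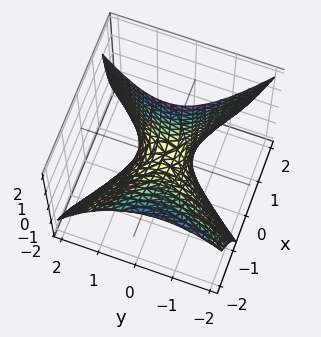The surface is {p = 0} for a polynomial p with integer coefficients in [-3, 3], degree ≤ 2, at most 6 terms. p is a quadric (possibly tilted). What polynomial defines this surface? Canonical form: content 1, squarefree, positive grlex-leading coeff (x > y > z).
3*x^2 + 2*x*y + 3*x*z - 3*y^2 - 2*z

1. Degree: the shape is more complex than any degree-1 surface, so deg p = 2.
2. Checking where it meets the axes: one z-axis crossing is at z = 0; it meets the y-axis at y = 0 (among the integer gridlines).
3. Solving for integer coefficients yields p as stated.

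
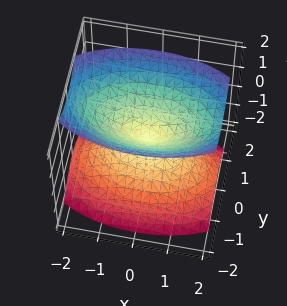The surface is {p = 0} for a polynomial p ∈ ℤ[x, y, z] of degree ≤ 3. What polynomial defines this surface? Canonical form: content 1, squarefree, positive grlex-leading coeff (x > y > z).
x^2 + 3*y^2 - 2*z^2

First, the picture has 2 separate pieces. They look like related sheets of one shape, so recover p as a whole.
Then, deg p = 2. A double cone through the origin; a quadric.
Next, symmetries: the y ↦ −y reflection is a symmetry, so y appears only in even powers; mirror symmetry x ↦ −x ⇒ only even powers of x; it's symmetric under z → −z, forcing even powers of z.
Then, against the integer gridlines: it meets the z-axis at z = 0 (among the integer gridlines); one y-axis crossing is at y = 0; it crosses the x-axis at the gridline x = 0.
Finally, matching integer coefficients to the picture gives p.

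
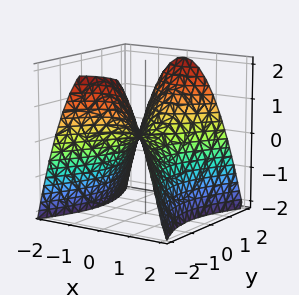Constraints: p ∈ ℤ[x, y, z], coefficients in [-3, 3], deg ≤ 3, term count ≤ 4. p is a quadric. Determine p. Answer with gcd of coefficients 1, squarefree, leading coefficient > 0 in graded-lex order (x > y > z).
1. deg p = 2. A hyperbolic paraboloid; a quadric.
2. Symmetries: the y ↦ −y reflection is a symmetry, so y appears only in even powers; it's symmetric under x → −x, forcing even powers of x.
3. Checking where it meets the axes: it crosses the z-axis at the gridline z = 0; one y-axis crossing is at y = 0.
4. Matching integer coefficients to the picture gives p.

2*x^2 - y^2 + 2*z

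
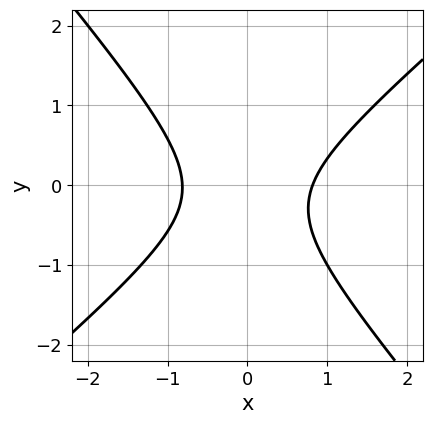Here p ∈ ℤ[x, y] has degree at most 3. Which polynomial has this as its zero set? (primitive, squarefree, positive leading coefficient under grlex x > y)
First, deg p = 2. No degree-1 curve has this shape.
Next, from the axis intercepts and sections: it misses every integer gridline on the y-axis.
Finally, assembling these constraints gives the stated polynomial.

3*x^2 - x*y - 3*y^2 - y - 2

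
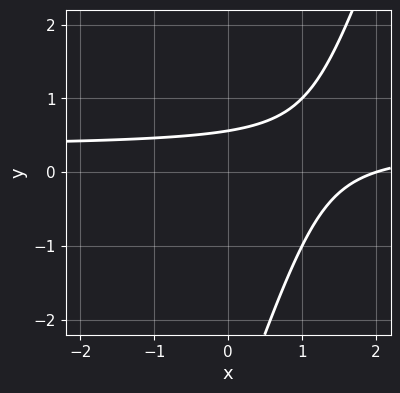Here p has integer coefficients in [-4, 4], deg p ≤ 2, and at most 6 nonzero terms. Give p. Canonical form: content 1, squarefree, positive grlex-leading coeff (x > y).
3*x*y - y^2 - x - 3*y + 2

(a) Degree: the shape is more complex than any degree-1 curve, so deg p = 2.
(b) From the visible intercepts: it meets the x-axis at x = 2 (among the integer gridlines).
(c) Solving for integer coefficients yields p as stated.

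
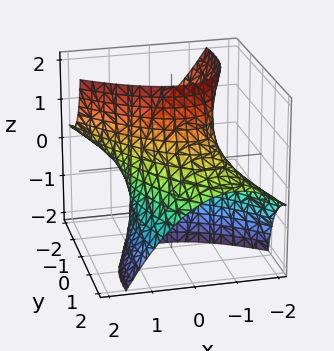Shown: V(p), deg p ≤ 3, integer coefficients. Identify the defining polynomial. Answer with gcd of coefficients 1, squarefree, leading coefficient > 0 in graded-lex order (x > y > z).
First, the degree is 2 — the shape is more complex than any degree-1 surface.
Then, reading off the gridlines: it misses every integer gridline on the z-axis; the x-axis gridline crossings are at x ∈ {-1, 1}.
Finally, together with the visible shape, these determine p as stated.

2*x^2 + 2*x*y + y^2 + 3*y*z - 2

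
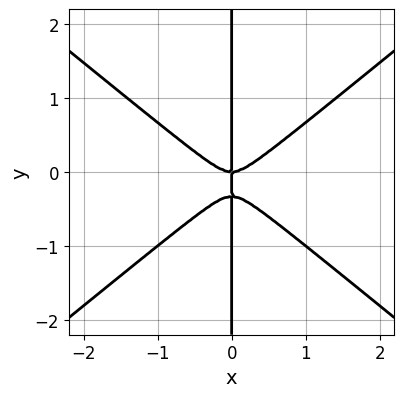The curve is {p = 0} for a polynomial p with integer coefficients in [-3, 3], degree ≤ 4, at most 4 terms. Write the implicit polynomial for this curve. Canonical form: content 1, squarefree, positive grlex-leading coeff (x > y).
2*x^3 - 3*x*y^2 - x*y

(a) The degree is 3 — a generic line meets the curve in up to 3 points.
(b) From the axis intercepts and sections: one x-axis crossing is at x = 0; the visible y-axis segment lies entirely on the curve.
(c) Fitting integer coefficients to these (and the overall shape) gives p.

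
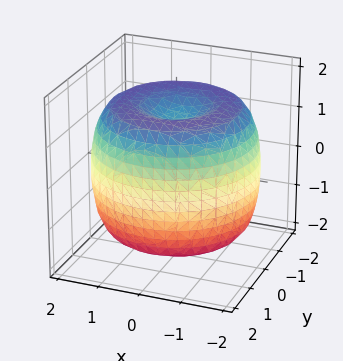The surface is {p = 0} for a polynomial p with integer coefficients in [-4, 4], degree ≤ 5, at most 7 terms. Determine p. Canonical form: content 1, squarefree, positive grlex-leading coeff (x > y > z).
deg p = 4. A generic line meets the surface in up to 4 points.
By symmetry, the surface is invariant under rotation about z: p = q(x² + y², z).
Checking where it meets the axes: a circular section at z = 1 has radius between 1 and 2.
Together with the visible shape, these determine p as stated.

x^4 + 2*x^2*y^2 + y^4 - 3*x^2 - 3*y^2 + 2*z^2 - 3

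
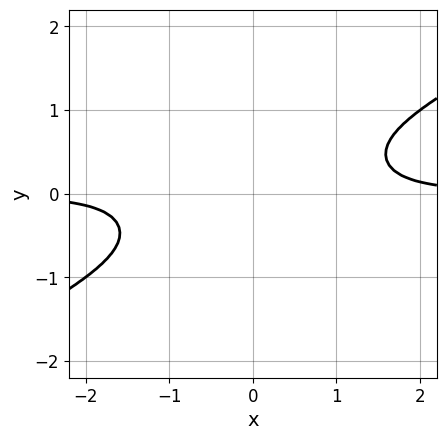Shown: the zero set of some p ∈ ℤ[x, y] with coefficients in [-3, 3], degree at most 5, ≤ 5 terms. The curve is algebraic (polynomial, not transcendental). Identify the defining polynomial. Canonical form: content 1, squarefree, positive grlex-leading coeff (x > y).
2*x^3*y - 3*x^2*y^2 - 2*y^4 - 2

(a) deg p = 4. A generic line meets the curve in up to 4 points.
(b) Against the integer gridlines: it misses every integer gridline on the y-axis; it misses every integer gridline on the x-axis.
(c) Putting this together gives p.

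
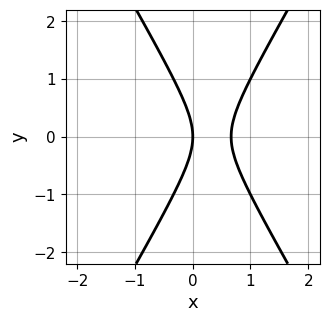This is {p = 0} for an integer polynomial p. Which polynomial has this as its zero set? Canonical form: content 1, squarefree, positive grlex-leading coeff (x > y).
3*x^2 - y^2 - 2*x

1. The degree is 2 — no degree-1 curve has this shape.
2. Symmetries: the y ↦ −y reflection is a symmetry, so y appears only in even powers.
3. From the axis intercepts and sections: it crosses the x-axis at the gridline x = 0; one y-axis crossing is at y = 0.
4. The integer polynomial consistent with all of this is the stated p.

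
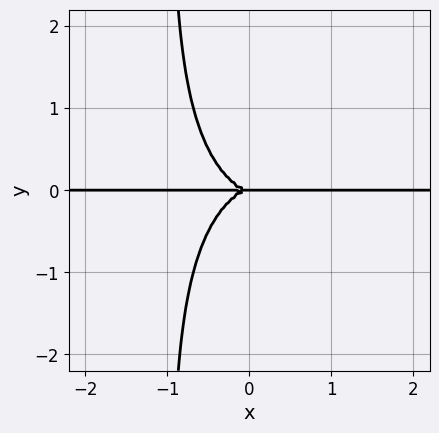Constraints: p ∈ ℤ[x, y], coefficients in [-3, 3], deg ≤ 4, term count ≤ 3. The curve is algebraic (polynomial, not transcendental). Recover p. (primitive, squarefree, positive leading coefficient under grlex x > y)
1. Degree: no degree-3 curve has this shape, so deg p = 4.
2. From the axis intercepts and sections: it meets the y-axis at y = 0 (among the integer gridlines); the visible x-axis segment lies entirely on the curve.
3. These observations pin down the coefficients.

x^3*y + x*y^3 + y^3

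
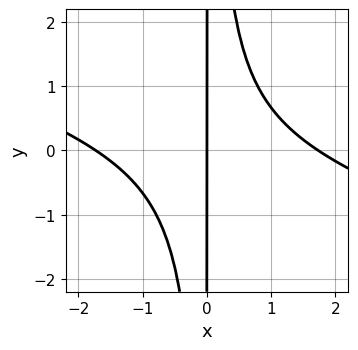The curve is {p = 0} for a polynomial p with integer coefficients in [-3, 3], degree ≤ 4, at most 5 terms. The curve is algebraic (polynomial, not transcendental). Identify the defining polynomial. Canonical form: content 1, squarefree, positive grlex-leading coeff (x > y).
1. deg p = 3.
2. Reading off the gridlines: it meets the x-axis at x = 0 (among the integer gridlines); every point of the y-axis in the box is on the curve.
3. Together with the visible shape, these determine p as stated.

x^3 + 3*x^2*y - 3*x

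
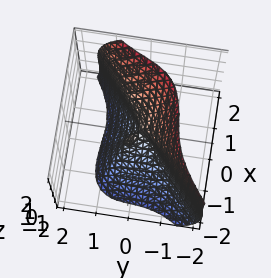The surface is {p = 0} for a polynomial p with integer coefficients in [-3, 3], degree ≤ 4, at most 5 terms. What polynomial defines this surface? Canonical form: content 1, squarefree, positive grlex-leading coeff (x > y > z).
2*x^3 - 3*y^3 - y*z^2 - z^3 - 2*x*y

deg p = 3.
From the visible intercepts: it meets the z-axis at z = 0 (among the integer gridlines); it meets the x-axis at x = 0 (among the integer gridlines).
These observations pin down the coefficients.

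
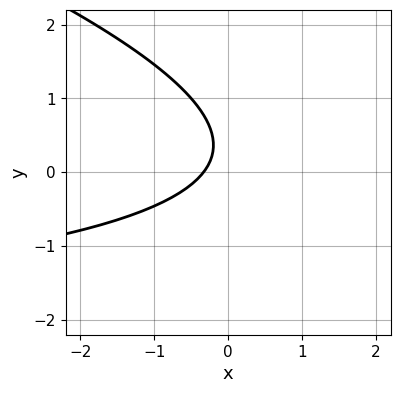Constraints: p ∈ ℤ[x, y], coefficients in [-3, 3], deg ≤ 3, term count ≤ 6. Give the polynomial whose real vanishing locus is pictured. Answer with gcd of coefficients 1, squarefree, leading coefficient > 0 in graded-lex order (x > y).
First, deg p = 2.
Then, from the axis intercepts and sections: it misses every integer gridline on the y-axis.
Finally, solving for integer coefficients yields p as stated.

x*y + 3*y^2 + 3*x - 2*y + 1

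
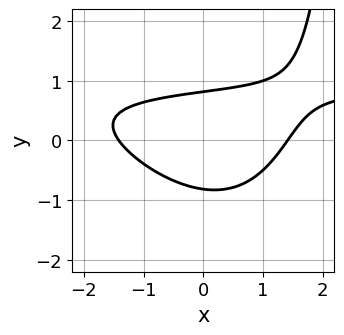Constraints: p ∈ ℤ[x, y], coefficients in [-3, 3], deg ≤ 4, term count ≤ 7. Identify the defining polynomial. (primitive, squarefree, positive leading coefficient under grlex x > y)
x^2*y + x*y^2 - x^2 - 3*y^2 + 2

deg p = 3. No degree-2 curve has this shape.
Matching integer coefficients to the picture gives p.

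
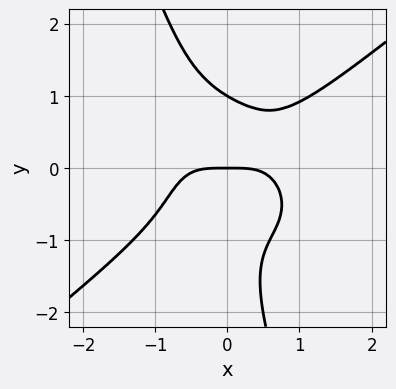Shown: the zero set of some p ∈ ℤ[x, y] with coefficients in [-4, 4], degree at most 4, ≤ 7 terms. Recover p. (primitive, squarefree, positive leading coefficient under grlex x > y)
2*x^4 - 3*x*y^3 - y^4 - y^3 + 2*y

1. Degree: a generic line meets the curve in up to 4 points, so deg p = 4.
2. Against the integer gridlines: it crosses the x-axis at the gridline x = 0; the y-axis gridline crossings are at y ∈ {0, 1}.
3. Matching integer coefficients to the picture gives p.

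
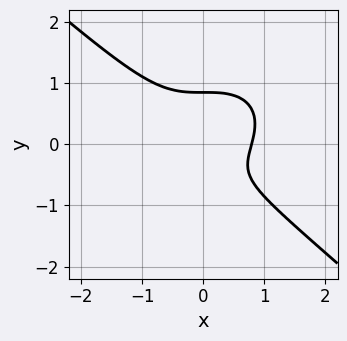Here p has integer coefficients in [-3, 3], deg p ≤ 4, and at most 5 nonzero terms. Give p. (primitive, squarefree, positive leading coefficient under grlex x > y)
2*x^3 + 3*y^3 - y - 1

(a) Degree: a generic line meets the curve in up to 3 points, so deg p = 3.
(b) The integer polynomial consistent with all of this is the stated p.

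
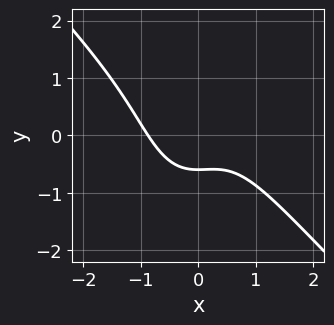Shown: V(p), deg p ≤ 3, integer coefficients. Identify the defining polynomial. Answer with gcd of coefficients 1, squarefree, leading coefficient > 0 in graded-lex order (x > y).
(a) The degree is 3 — no degree-2 curve has this shape.
(b) Solving for integer coefficients yields p as stated.

3*x^3 + 2*x^2*y + y^3 + 3*y + 2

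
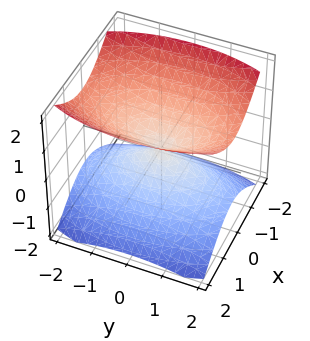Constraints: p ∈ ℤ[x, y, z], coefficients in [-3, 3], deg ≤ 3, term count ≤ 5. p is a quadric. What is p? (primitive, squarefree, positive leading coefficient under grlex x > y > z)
First, I count 2 distinct pieces. They look like related sheets of one shape, so recover p as a whole.
Then, degree: a double cone through the origin; a quadric, so deg p = 2.
Then, symmetries: the y ↦ −y reflection is a symmetry, so y appears only in even powers; mirror symmetry z ↦ −z ⇒ only even powers of z; it's symmetric under x → −x, forcing even powers of x.
Then, reading off the gridlines: one y-axis crossing is at y = 0; one z-axis crossing is at z = 0.
Finally, putting this together gives p.

3*x^2 + y^2 - 3*z^2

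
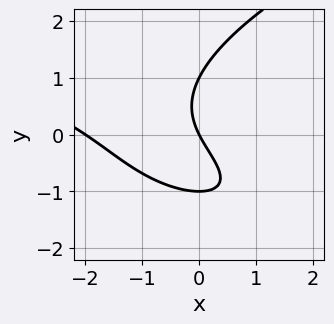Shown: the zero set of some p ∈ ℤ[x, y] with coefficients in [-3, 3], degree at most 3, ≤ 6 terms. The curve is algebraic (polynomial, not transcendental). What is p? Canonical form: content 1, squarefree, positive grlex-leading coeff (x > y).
1. The degree is 3 — a generic line meets the curve in up to 3 points.
2. From the axis intercepts and sections: among the integer gridlines, it crosses the y-axis at y ∈ {-1, 0, 1}; the x-axis gridline crossings are at x ∈ {-2, 0}.
3. Fitting integer coefficients to these (and the overall shape) gives p.

y^3 - x^2 - 2*x*y - 2*x - y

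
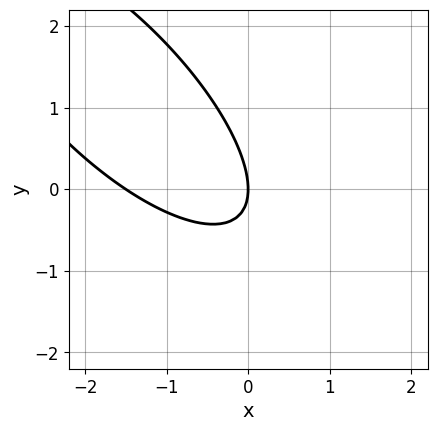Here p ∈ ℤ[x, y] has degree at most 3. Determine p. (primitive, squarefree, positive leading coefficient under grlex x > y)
2*x^2 + 3*x*y + 2*y^2 + 3*x

1. deg p = 2. A generic line meets the curve in up to 2 points.
2. From the visible intercepts: it meets the y-axis at y = 0 (among the integer gridlines); it crosses the x-axis at the gridline x = 0.
3. Assembling these constraints gives the stated polynomial.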